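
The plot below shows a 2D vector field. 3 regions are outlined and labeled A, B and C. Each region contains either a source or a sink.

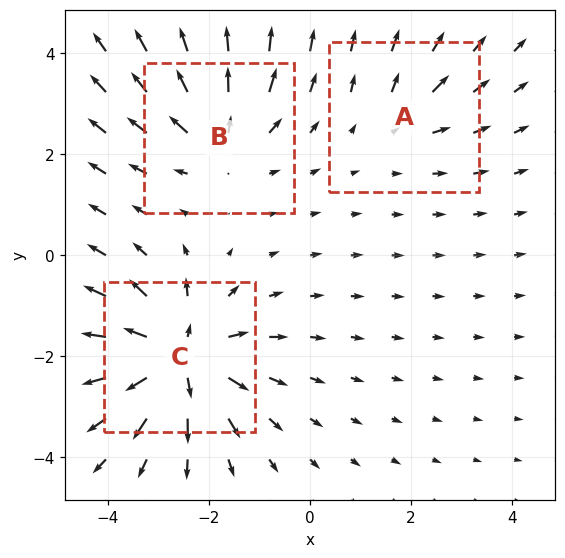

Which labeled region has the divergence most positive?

C

Divergence at each region's feature centre — A: about +2, B: about +3, C: about +5. Region C is most positive.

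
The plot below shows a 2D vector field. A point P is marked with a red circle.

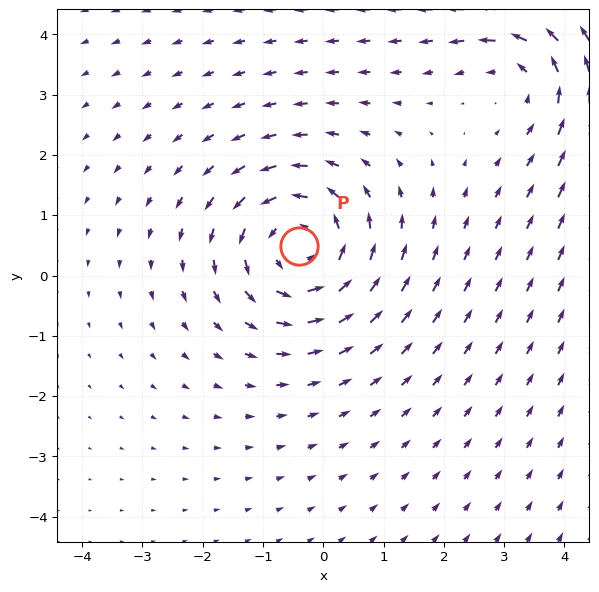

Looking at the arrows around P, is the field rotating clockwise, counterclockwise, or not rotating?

Near P at (-0.4, 0.5) the arrows circulate counterclockwise. The curl (z-component) there is about +4; positive curl means counterclockwise rotation.

counterclockwise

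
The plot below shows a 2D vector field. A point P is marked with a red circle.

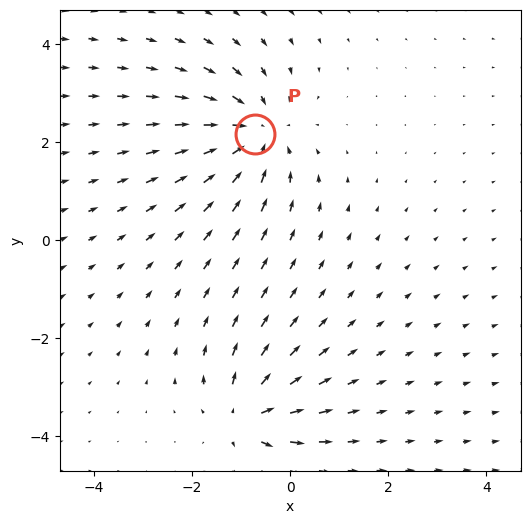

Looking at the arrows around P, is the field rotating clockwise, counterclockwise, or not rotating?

not rotating

Near P at (-0.7, 2.2) the arrows show no circulation. The curl there is ≈0.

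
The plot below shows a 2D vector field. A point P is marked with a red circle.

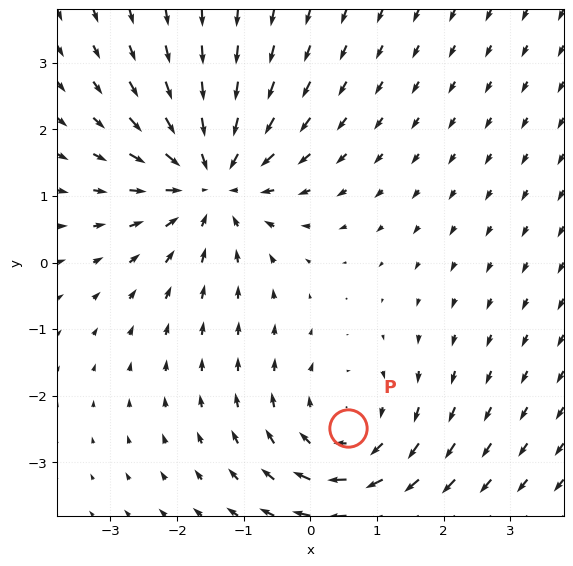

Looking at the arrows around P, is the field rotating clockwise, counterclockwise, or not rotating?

clockwise

Near P at (0.6, -2.5) the arrows circulate clockwise. The curl (z-component) there is about -4; negative curl means clockwise rotation.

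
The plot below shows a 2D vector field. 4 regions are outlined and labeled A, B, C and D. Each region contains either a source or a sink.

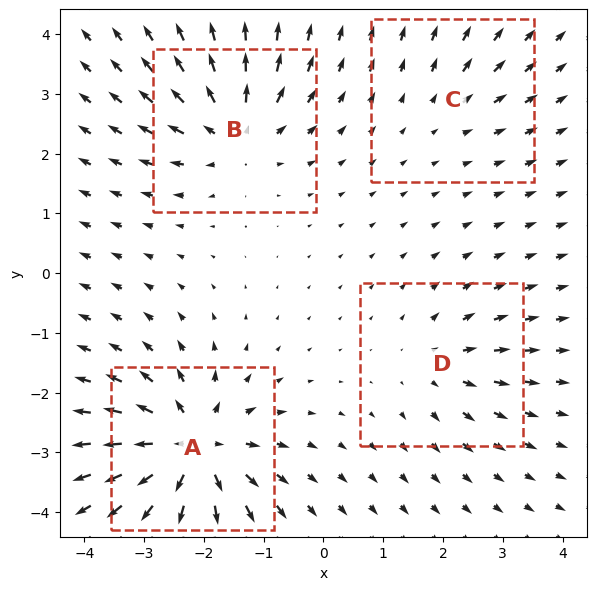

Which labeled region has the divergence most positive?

A

Divergence at each region's feature centre — A: about +9, B: about +6, C: about +2, D: about +4. Region A is most positive.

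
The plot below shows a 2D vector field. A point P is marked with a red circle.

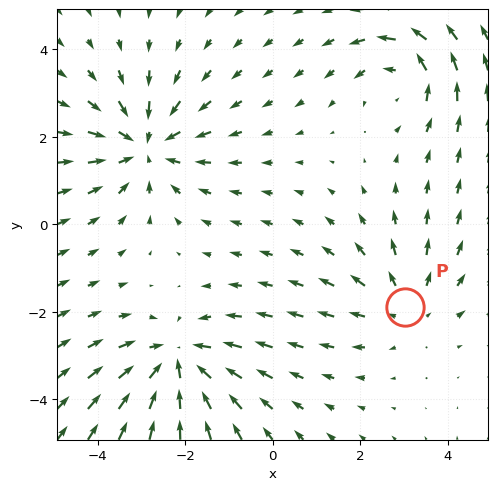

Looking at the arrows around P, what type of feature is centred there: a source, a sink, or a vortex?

source

At P (3.0, -1.9) the arrows spread outward. Divergence about +3, curl ≈0 — positive divergence with near-zero curl is a source.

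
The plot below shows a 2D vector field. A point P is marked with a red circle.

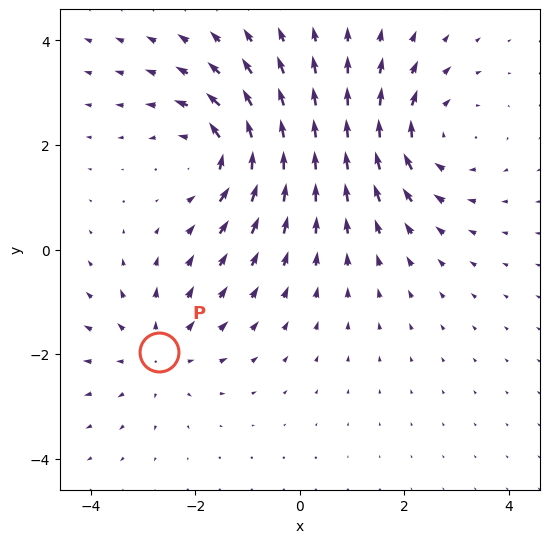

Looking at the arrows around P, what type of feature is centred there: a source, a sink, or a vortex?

At P (-2.7, -2.0) the arrows spread outward. Divergence about +3, curl ≈0 — positive divergence with near-zero curl is a source.

source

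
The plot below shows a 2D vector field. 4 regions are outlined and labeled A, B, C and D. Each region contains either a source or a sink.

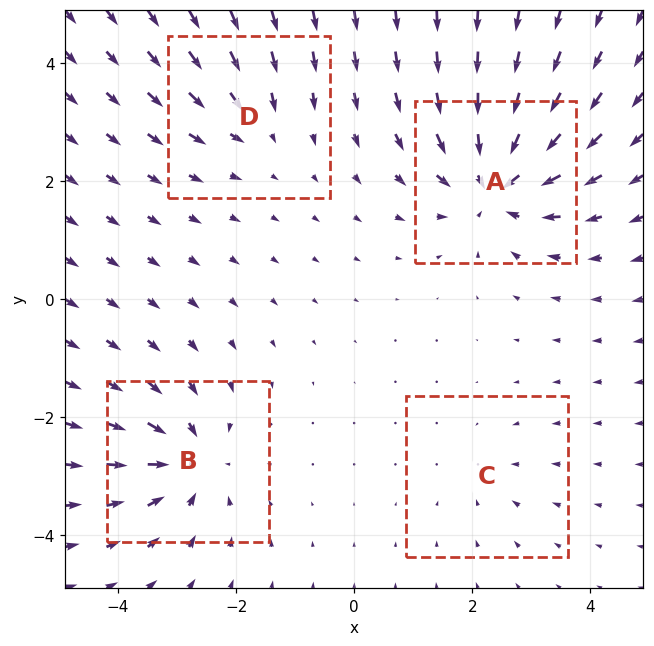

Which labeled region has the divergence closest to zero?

Divergence at each region's feature centre — A: about -8, B: about -6, C: about -2, D: about -4. Region C is closest to zero.

C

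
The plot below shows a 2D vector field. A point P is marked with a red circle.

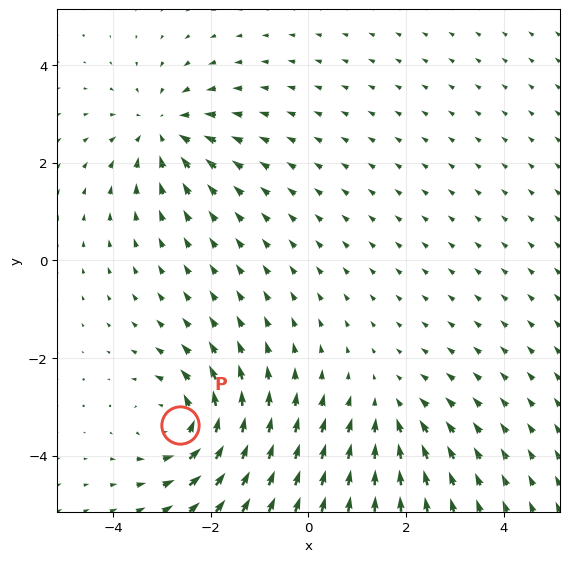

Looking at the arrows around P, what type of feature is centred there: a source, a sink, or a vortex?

vortex

At P (-2.6, -3.4) the arrows circulate counterclockwise. Divergence ≈0, curl about +5 — near-zero divergence with nonzero curl is a vortex.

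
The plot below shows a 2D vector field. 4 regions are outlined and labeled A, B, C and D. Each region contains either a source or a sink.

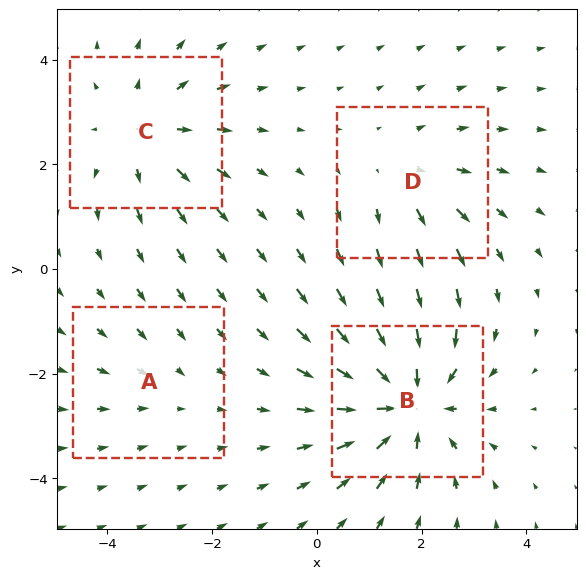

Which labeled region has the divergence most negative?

B

Divergence at each region's feature centre — A: about -2, B: about -6, C: about +4, D: about +3. Region B is most negative.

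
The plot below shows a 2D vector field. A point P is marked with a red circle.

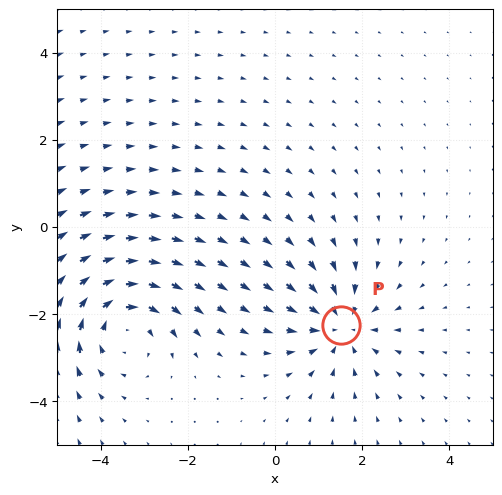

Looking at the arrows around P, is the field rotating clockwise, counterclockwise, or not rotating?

Near P at (1.5, -2.3) the arrows show no circulation. The curl there is ≈0.

not rotating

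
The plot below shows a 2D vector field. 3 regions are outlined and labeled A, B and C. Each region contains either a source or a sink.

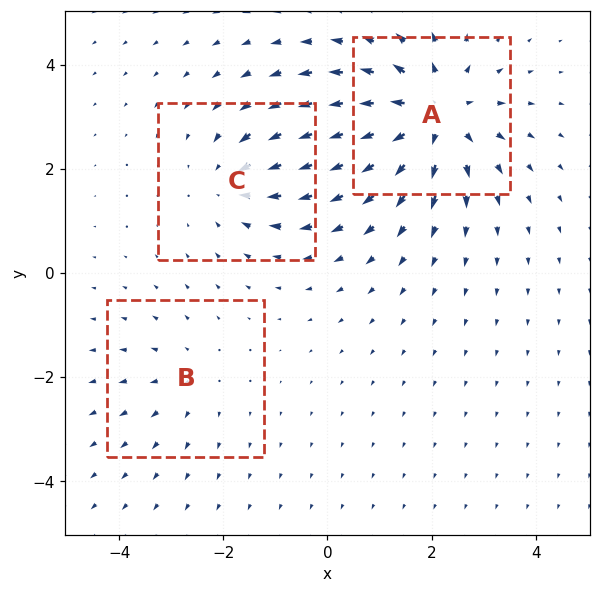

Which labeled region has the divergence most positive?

Divergence at each region's feature centre — A: about +5, B: about +2, C: about -3. Region A is most positive.

A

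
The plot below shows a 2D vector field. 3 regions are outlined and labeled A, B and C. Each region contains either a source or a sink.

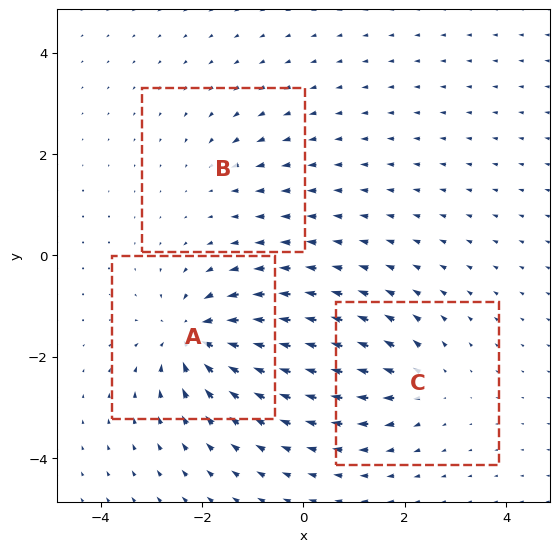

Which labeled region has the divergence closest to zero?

Divergence at each region's feature centre — A: about -6, B: about -2, C: about +3. Region B is closest to zero.

B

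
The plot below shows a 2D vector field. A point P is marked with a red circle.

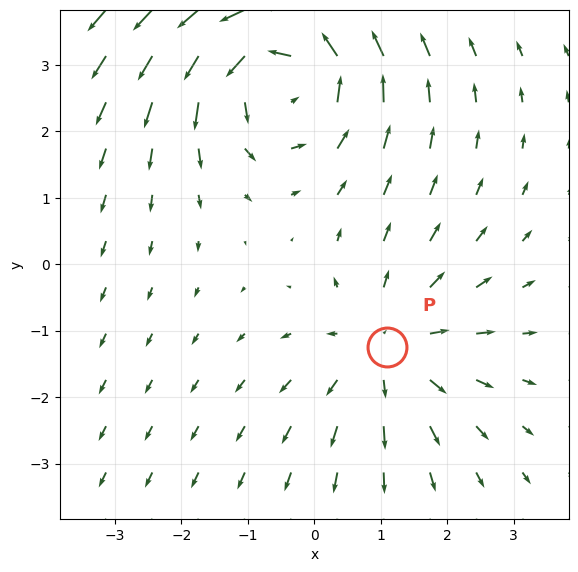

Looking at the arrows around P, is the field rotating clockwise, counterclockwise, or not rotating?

not rotating

Near P at (1.1, -1.2) the arrows show no circulation. The curl there is ≈0.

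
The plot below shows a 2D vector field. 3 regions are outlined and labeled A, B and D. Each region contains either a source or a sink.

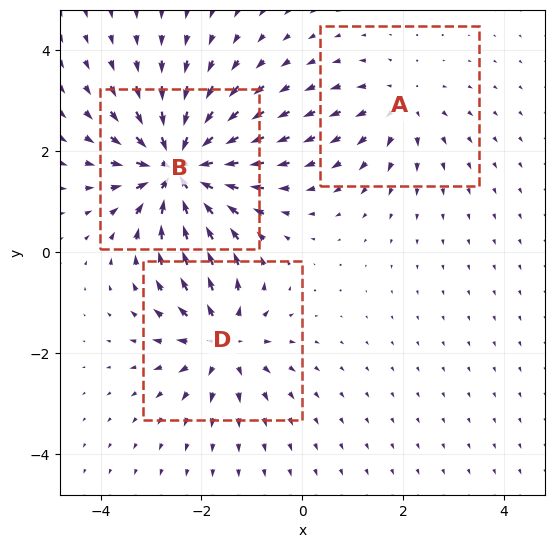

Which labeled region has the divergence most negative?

B

Divergence at each region's feature centre — A: about +3, B: about -6, D: about +4. Region B is most negative.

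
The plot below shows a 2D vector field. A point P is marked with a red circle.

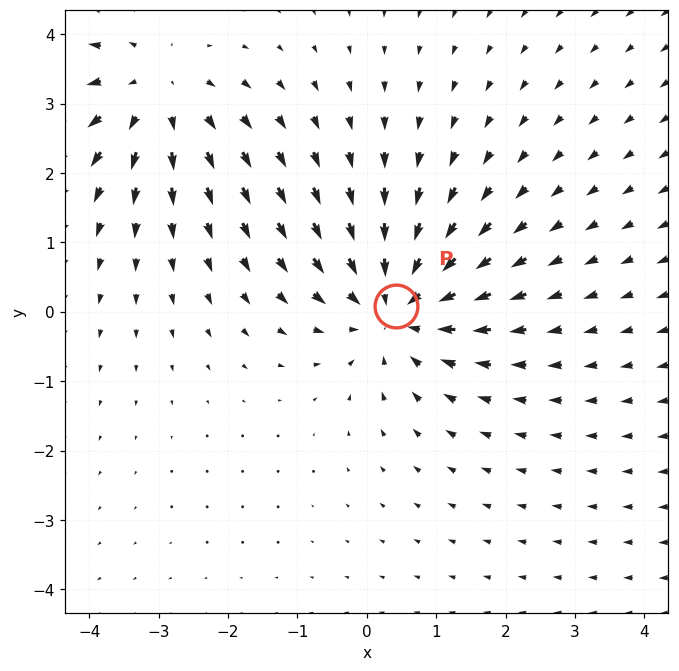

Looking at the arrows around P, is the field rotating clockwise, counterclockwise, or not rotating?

not rotating

Near P at (0.4, 0.1) the arrows show no circulation. The curl there is ≈0.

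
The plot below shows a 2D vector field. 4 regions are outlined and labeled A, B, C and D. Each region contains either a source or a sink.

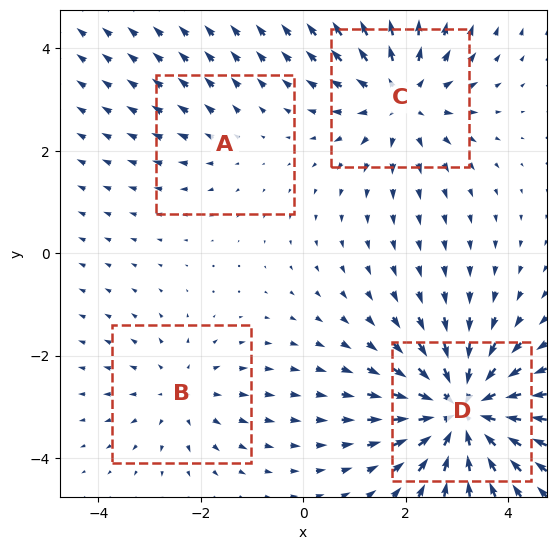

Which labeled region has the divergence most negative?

D

Divergence at each region's feature centre — A: about +2, B: about +3, C: about +5, D: about -7. Region D is most negative.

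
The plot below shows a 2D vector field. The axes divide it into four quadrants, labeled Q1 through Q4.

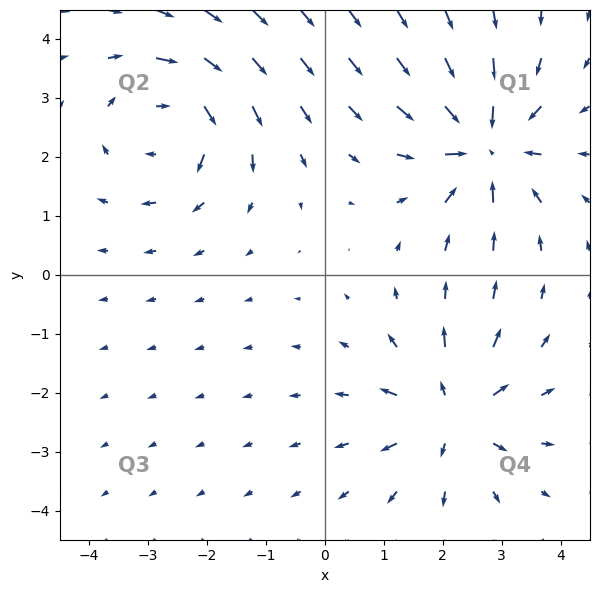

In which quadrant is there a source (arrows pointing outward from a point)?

Q4

The source sits at approximately (2.2, -2.4), which lies in quadrant Q4. The divergence there is about +5, positive as expected for a source.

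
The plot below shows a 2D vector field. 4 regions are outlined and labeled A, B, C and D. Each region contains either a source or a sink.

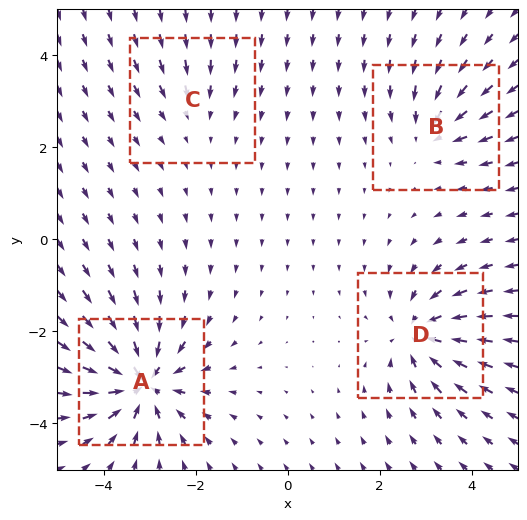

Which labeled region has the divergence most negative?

Divergence at each region's feature centre — A: about -8, B: about -4, C: about -2, D: about -6. Region A is most negative.

A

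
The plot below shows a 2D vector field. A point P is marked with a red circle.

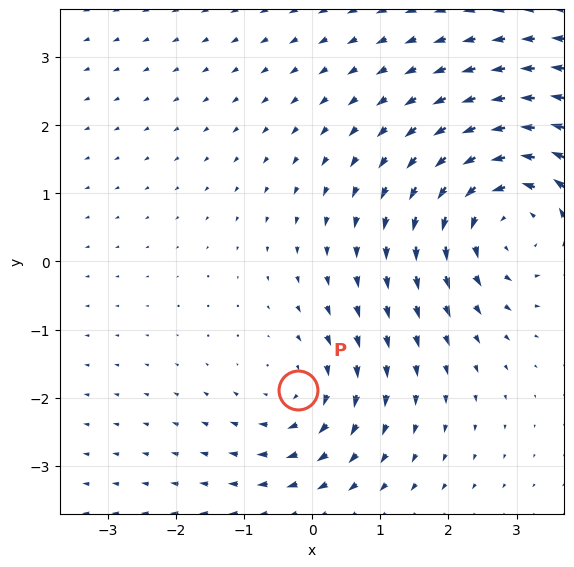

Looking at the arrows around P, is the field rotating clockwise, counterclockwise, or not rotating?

clockwise

Near P at (-0.2, -1.9) the arrows circulate clockwise. The curl (z-component) there is about -3; negative curl means clockwise rotation.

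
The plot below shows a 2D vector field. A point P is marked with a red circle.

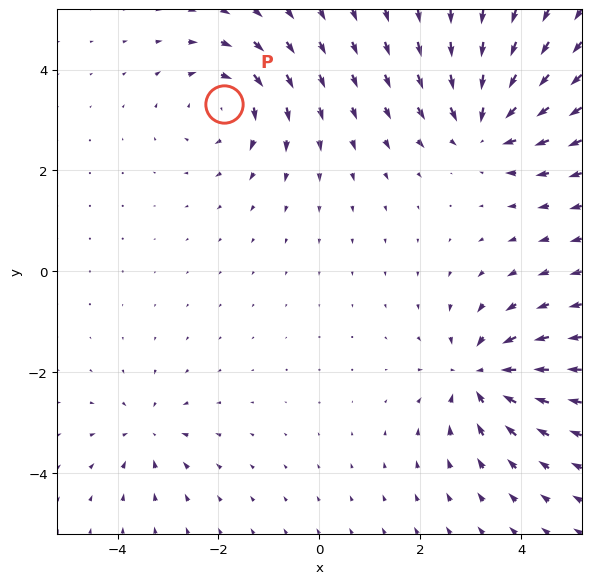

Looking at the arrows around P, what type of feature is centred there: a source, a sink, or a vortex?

At P (-1.9, 3.3) the arrows circulate clockwise. Divergence ≈0, curl about -4 — near-zero divergence with nonzero curl is a vortex.

vortex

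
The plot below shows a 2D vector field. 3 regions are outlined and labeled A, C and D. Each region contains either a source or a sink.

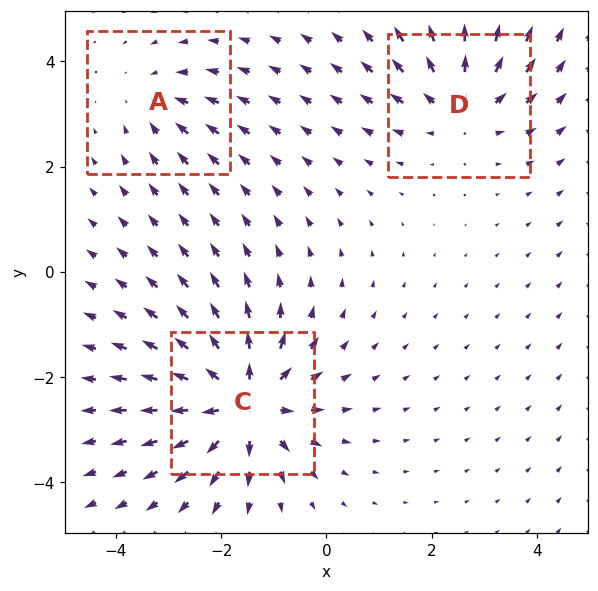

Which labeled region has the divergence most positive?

C

Divergence at each region's feature centre — A: about -2, C: about +6, D: about +4. Region C is most positive.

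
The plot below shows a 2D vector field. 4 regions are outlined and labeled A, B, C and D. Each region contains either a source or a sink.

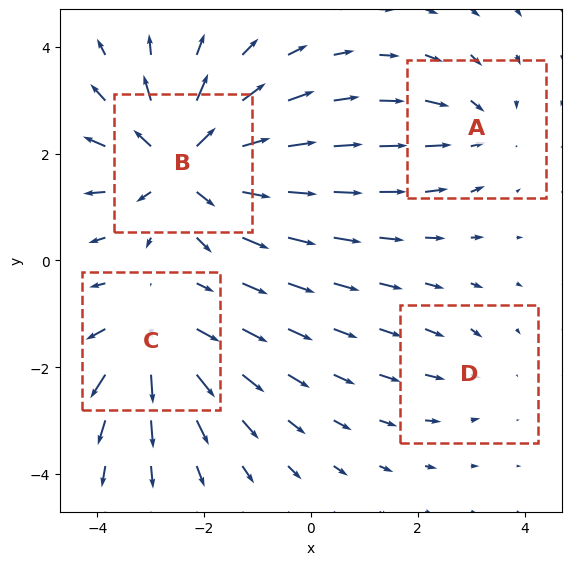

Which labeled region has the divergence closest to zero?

Divergence at each region's feature centre — A: about -3, B: about +7, C: about +5, D: about -2. Region D is closest to zero.

D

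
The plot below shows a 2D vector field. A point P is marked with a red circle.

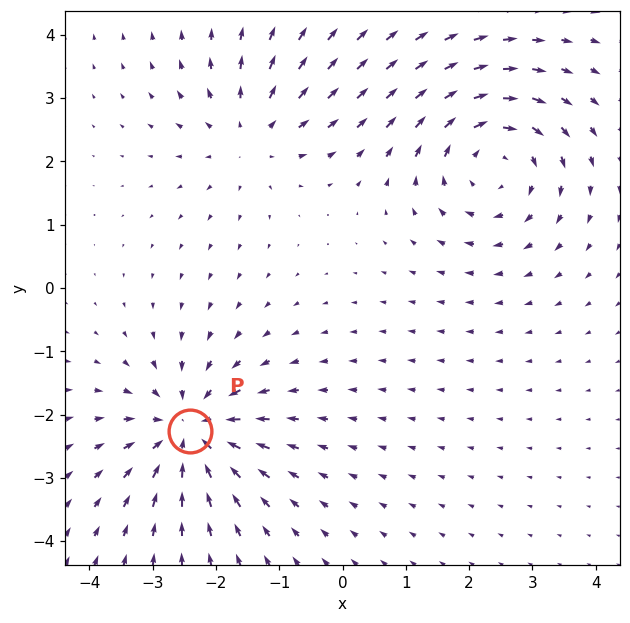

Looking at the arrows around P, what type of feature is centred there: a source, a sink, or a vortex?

sink

At P (-2.4, -2.3) the arrows converge inward. Divergence about -5, curl ≈0 — negative divergence with near-zero curl is a sink.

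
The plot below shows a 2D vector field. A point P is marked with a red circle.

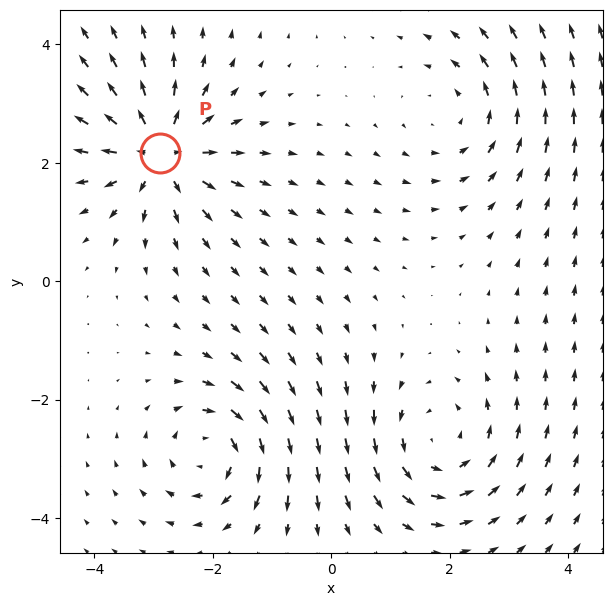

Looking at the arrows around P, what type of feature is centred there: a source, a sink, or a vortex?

At P (-2.9, 2.2) the arrows spread outward. Divergence about +6, curl ≈0 — positive divergence with near-zero curl is a source.

source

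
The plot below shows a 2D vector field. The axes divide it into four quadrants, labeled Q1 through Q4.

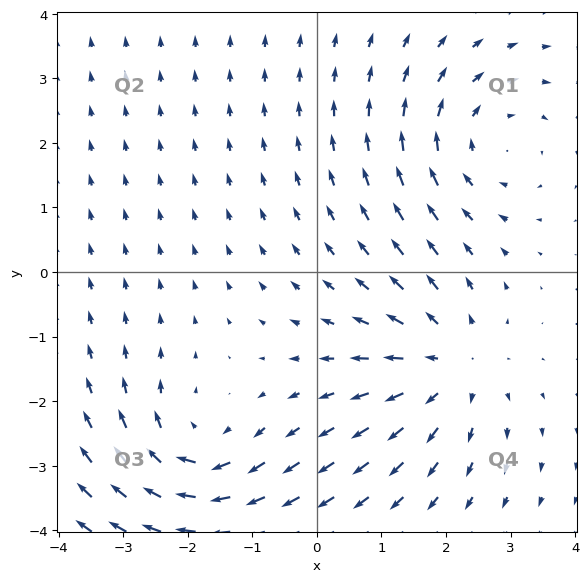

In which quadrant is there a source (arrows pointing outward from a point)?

Q4

The source sits at approximately (2.1, -1.4), which lies in quadrant Q4. The divergence there is about +3, positive as expected for a source.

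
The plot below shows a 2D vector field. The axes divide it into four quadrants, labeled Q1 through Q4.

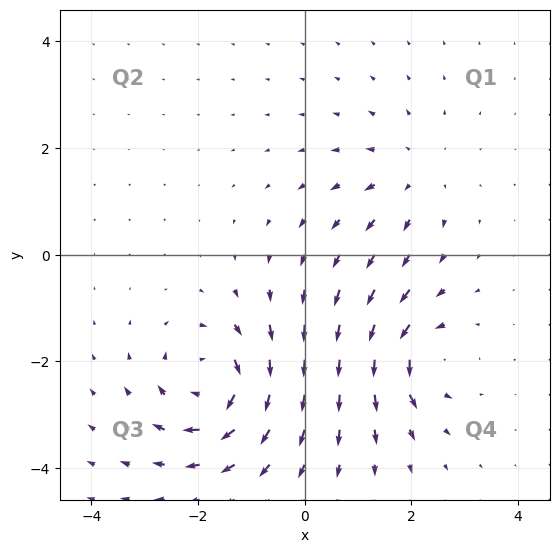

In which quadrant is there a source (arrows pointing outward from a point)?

Q1

The source sits at approximately (2.0, 1.5), which lies in quadrant Q1. The divergence there is about +2, positive as expected for a source.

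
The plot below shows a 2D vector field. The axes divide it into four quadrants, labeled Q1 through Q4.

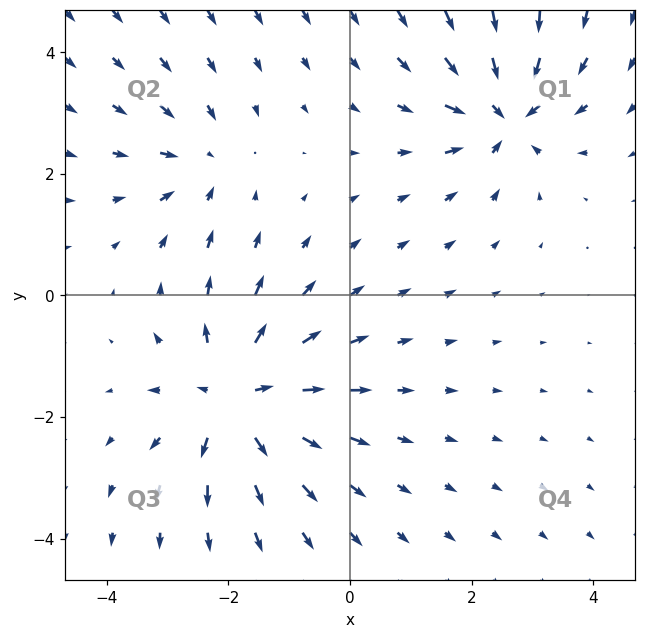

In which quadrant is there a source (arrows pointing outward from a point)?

The source sits at approximately (-1.9, -1.7), which lies in quadrant Q3. The divergence there is about +5, positive as expected for a source.

Q3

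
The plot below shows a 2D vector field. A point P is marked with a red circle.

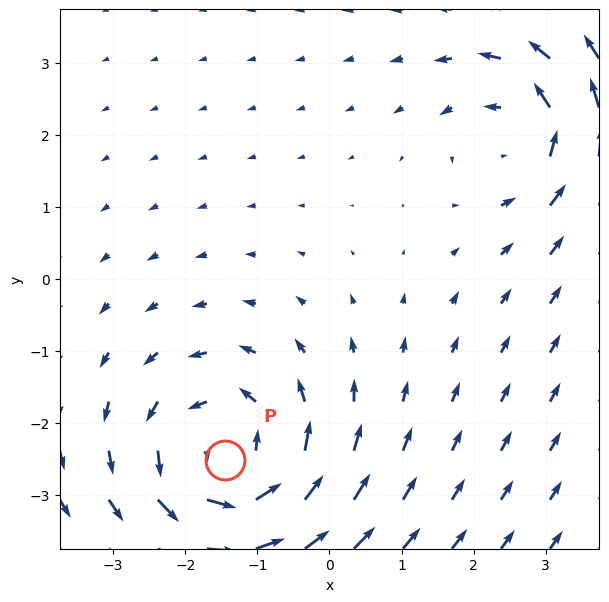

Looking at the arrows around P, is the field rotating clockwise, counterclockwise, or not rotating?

Near P at (-1.4, -2.5) the arrows circulate counterclockwise. The curl (z-component) there is about +4; positive curl means counterclockwise rotation.

counterclockwise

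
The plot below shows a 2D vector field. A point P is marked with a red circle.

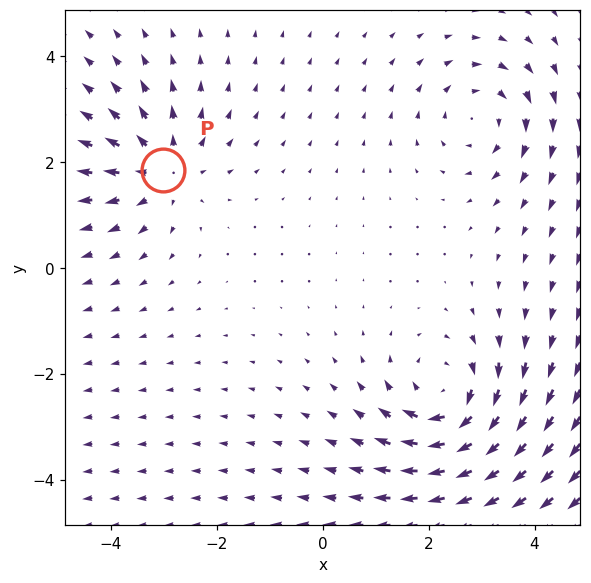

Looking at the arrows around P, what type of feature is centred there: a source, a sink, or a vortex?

source

At P (-3.0, 1.8) the arrows spread outward. Divergence about +3, curl ≈0 — positive divergence with near-zero curl is a source.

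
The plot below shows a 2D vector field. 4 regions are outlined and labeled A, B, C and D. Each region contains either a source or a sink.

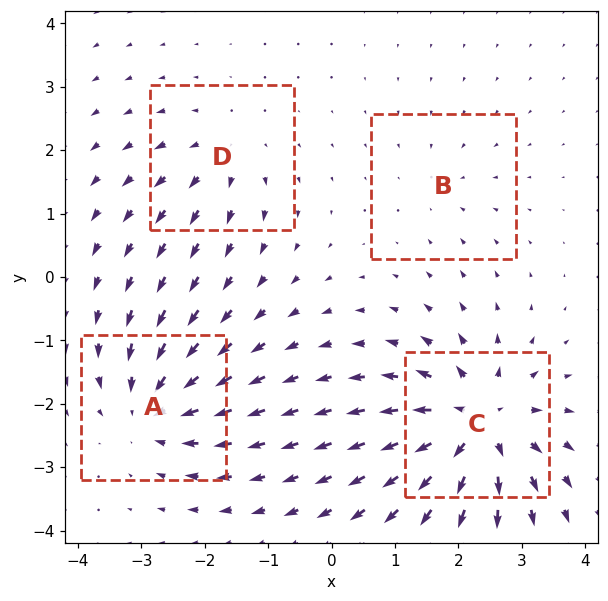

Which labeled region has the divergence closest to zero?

B

Divergence at each region's feature centre — A: about -6, B: about -2, C: about +9, D: about +4. Region B is closest to zero.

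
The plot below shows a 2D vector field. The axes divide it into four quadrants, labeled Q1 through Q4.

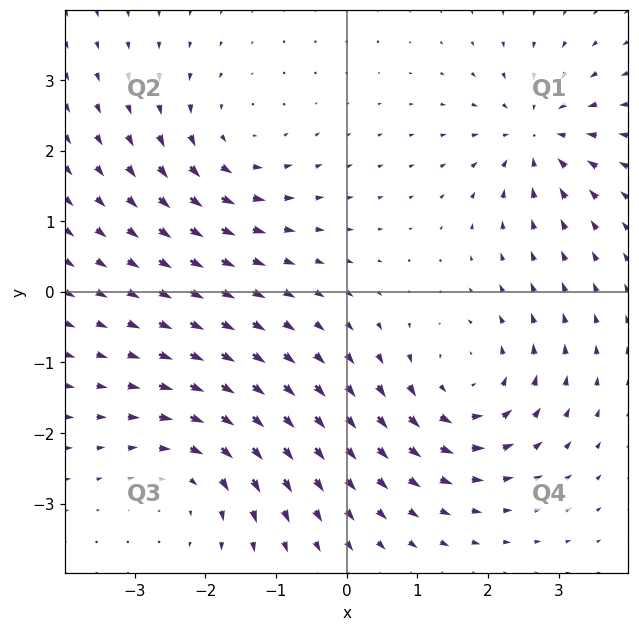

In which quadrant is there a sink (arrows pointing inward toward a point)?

Q1

The sink sits at approximately (2.7, 2.2), which lies in quadrant Q1. The divergence there is about -5, negative as expected for a sink.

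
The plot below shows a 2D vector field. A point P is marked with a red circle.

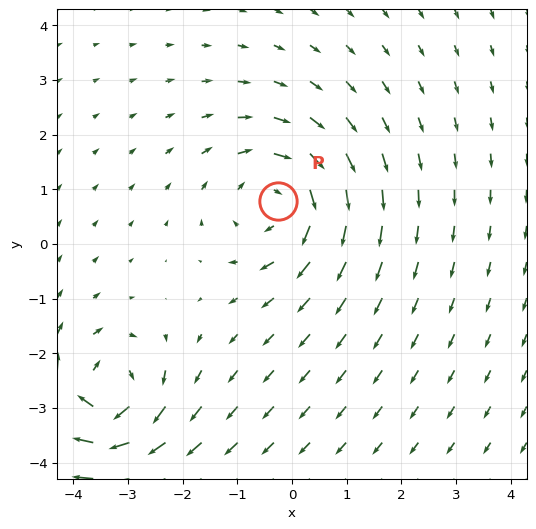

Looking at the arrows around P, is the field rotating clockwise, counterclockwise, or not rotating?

clockwise

Near P at (-0.3, 0.8) the arrows circulate clockwise. The curl (z-component) there is about -4; negative curl means clockwise rotation.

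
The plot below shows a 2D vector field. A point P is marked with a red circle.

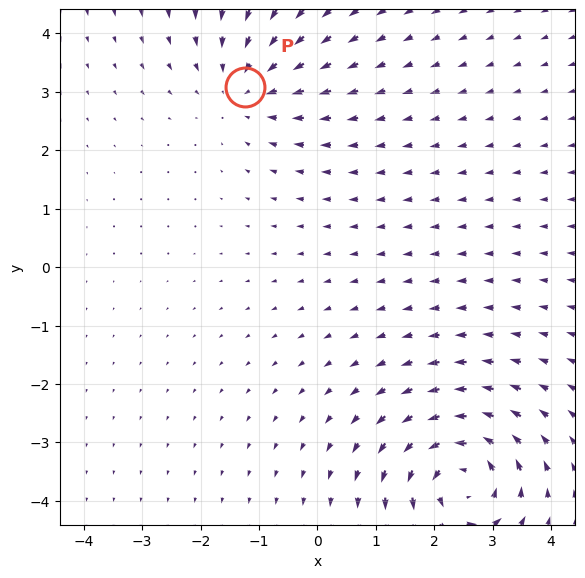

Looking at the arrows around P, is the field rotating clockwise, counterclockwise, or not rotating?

Near P at (-1.2, 3.1) the arrows show no circulation. The curl there is ≈0.

not rotating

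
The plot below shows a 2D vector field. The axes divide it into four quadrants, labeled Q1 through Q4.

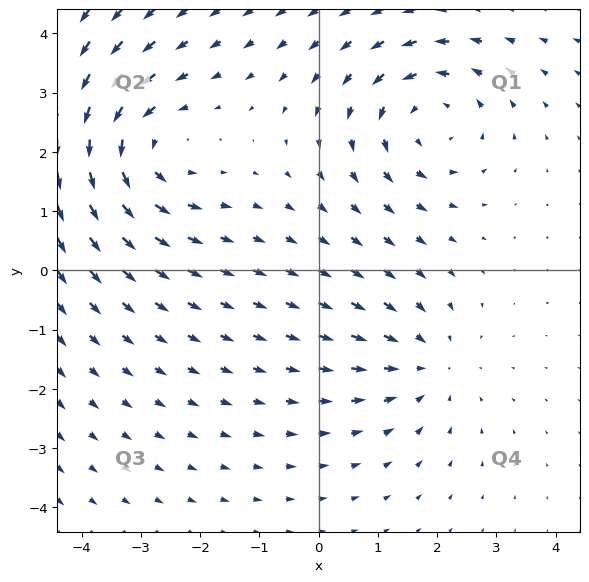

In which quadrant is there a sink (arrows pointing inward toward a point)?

The sink sits at approximately (1.8, -1.6), which lies in quadrant Q4. The divergence there is about -2, negative as expected for a sink.

Q4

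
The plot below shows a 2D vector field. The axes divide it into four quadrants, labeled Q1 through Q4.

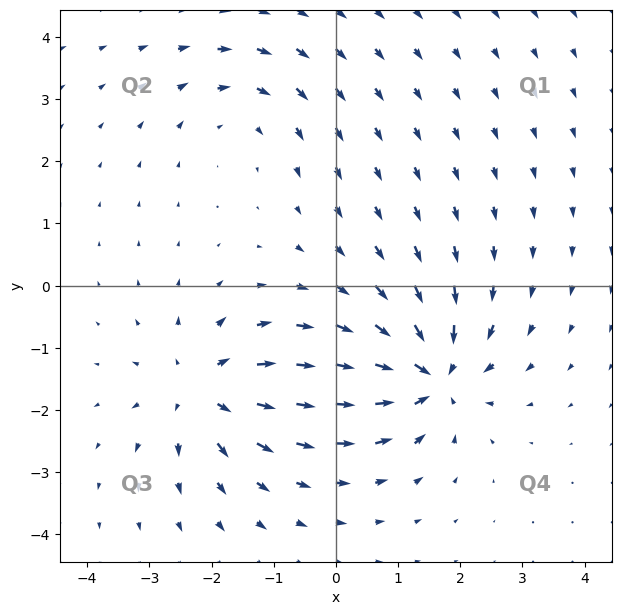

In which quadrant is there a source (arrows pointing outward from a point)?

Q3

The source sits at approximately (-2.1, -1.7), which lies in quadrant Q3. The divergence there is about +4, positive as expected for a source.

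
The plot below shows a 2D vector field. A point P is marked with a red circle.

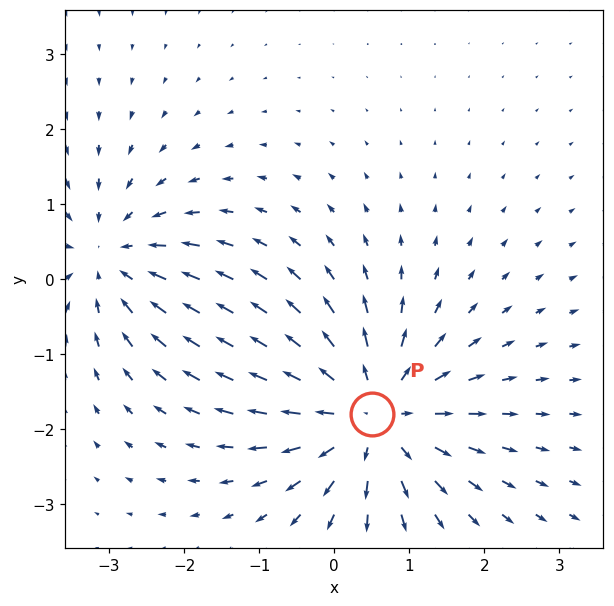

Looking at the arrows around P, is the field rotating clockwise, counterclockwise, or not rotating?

Near P at (0.5, -1.8) the arrows show no circulation. The curl there is ≈0.

not rotating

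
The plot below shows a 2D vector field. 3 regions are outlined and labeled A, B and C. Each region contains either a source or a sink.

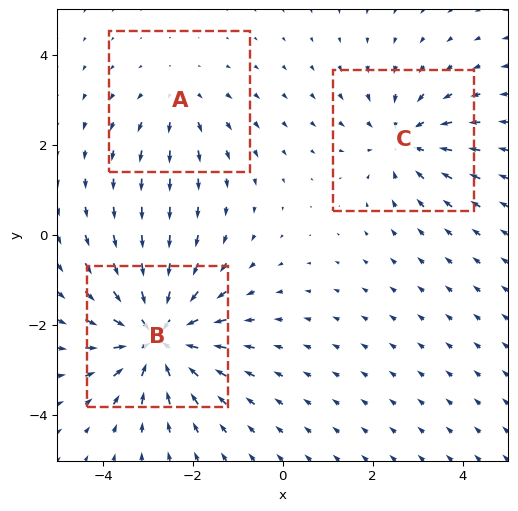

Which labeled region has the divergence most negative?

B

Divergence at each region's feature centre — A: about +2, B: about -5, C: about -3. Region B is most negative.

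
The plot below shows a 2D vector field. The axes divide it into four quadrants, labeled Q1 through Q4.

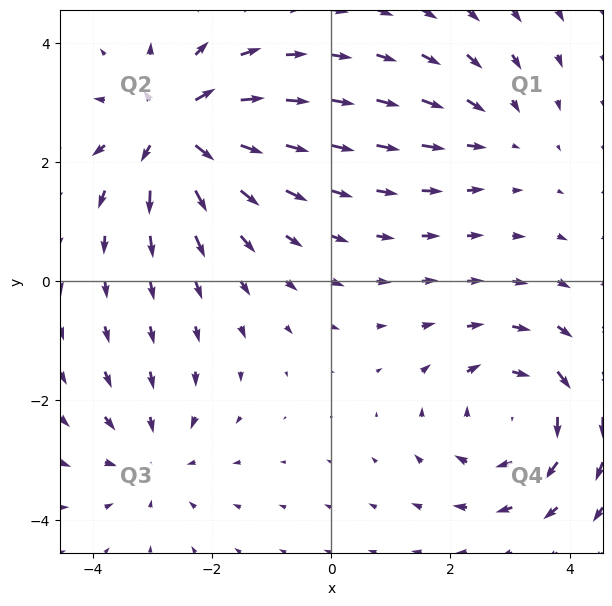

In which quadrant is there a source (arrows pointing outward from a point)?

Q2

The source sits at approximately (-2.6, 2.6), which lies in quadrant Q2. The divergence there is about +6, positive as expected for a source.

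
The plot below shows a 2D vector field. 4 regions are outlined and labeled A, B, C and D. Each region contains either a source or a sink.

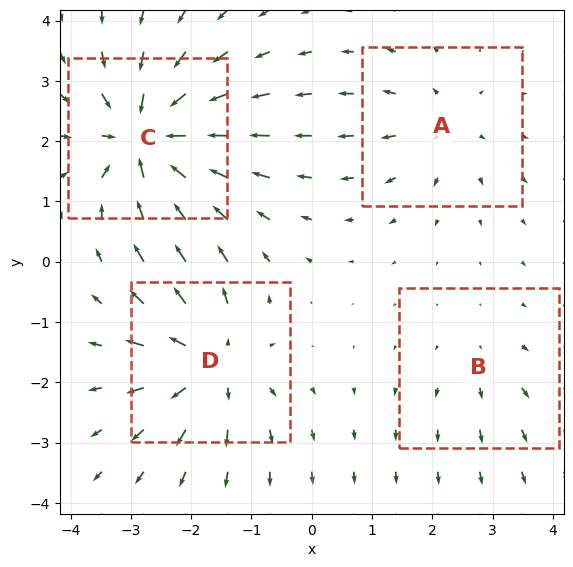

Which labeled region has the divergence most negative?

Divergence at each region's feature centre — A: about +4, B: about +2, C: about -8, D: about +6. Region C is most negative.

C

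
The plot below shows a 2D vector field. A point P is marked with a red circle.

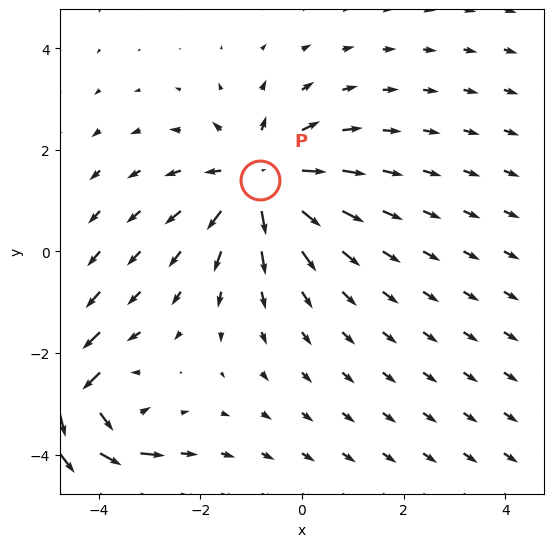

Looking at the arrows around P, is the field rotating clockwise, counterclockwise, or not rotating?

Near P at (-0.8, 1.4) the arrows show no circulation. The curl there is ≈0.

not rotating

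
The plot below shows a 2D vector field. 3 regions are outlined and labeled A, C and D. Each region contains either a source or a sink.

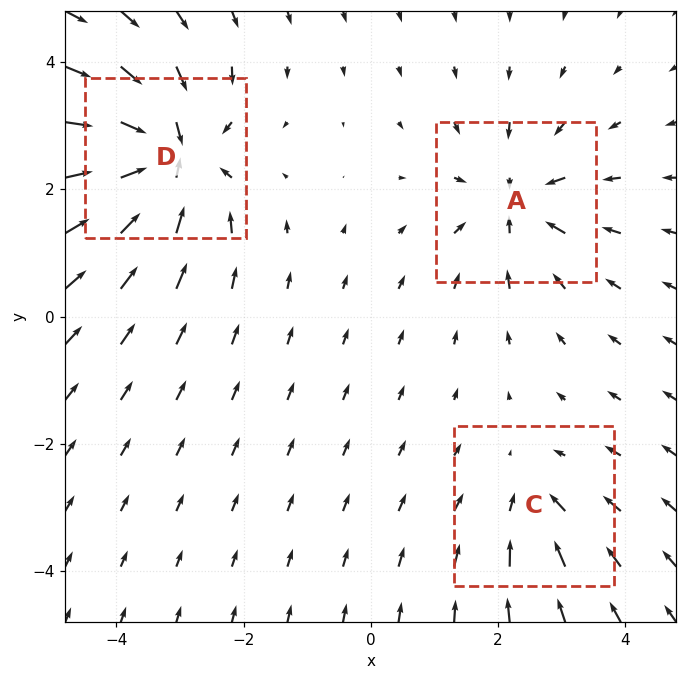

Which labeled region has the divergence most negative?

D

Divergence at each region's feature centre — A: about -4, C: about -2, D: about -5. Region D is most negative.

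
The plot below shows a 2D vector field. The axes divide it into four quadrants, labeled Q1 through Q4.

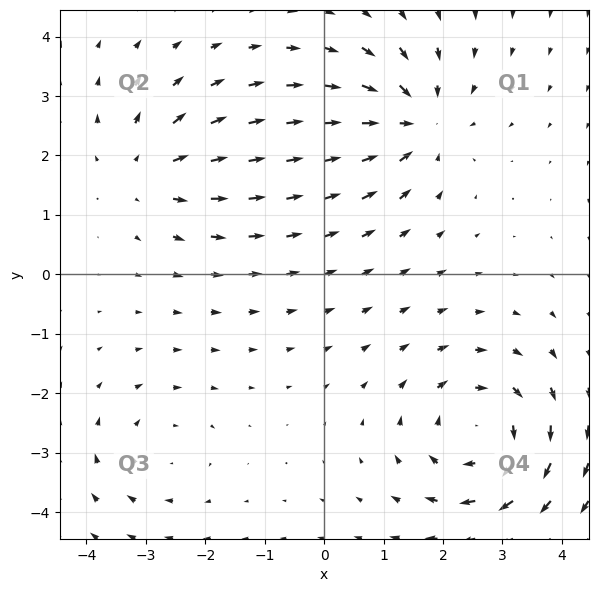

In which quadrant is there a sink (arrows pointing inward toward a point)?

The sink sits at approximately (1.5, 2.6), which lies in quadrant Q1. The divergence there is about -5, negative as expected for a sink.

Q1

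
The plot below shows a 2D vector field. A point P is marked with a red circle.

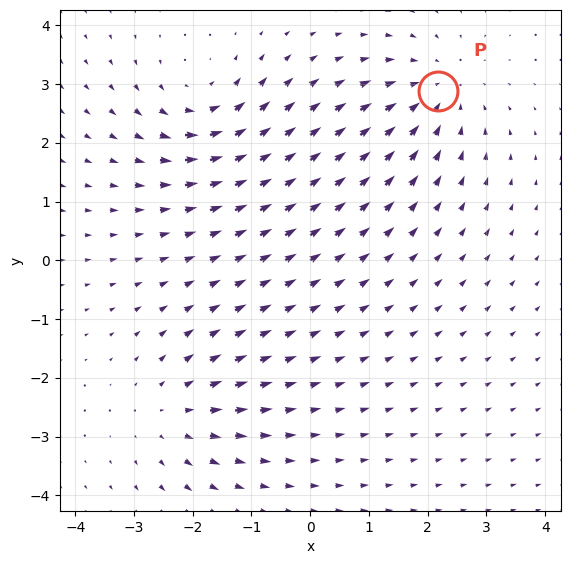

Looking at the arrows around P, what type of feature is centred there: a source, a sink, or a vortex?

At P (2.2, 2.9) the arrows converge inward. Divergence about -3, curl ≈0 — negative divergence with near-zero curl is a sink.

sink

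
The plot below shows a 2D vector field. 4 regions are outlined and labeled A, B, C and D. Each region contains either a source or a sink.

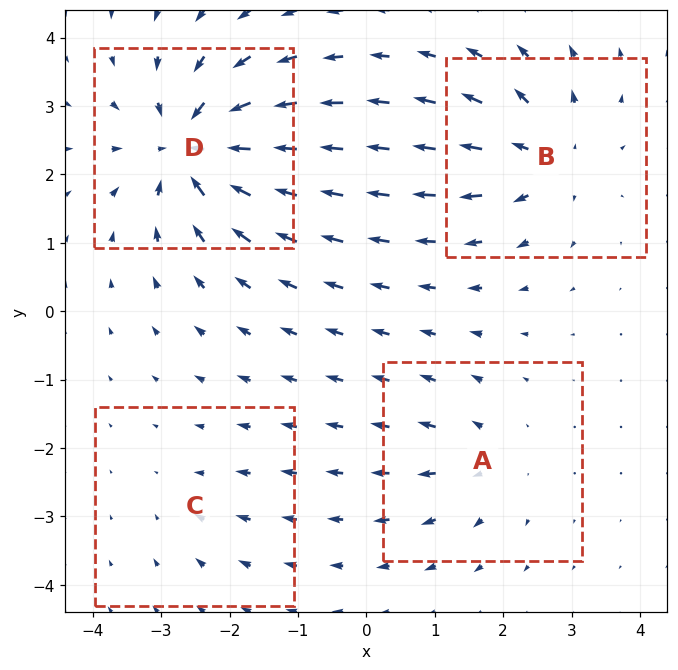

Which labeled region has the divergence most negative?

Divergence at each region's feature centre — A: about +4, B: about +6, C: about -2, D: about -9. Region D is most negative.

D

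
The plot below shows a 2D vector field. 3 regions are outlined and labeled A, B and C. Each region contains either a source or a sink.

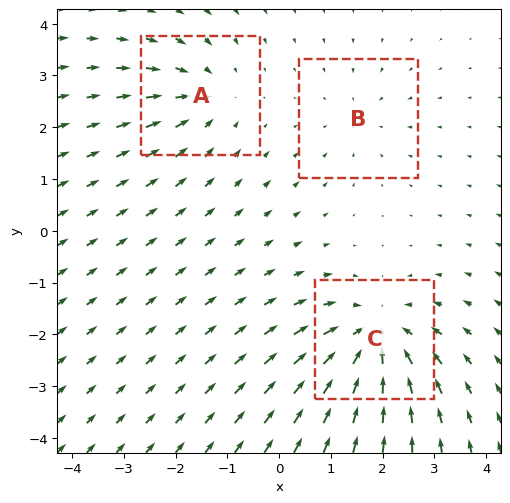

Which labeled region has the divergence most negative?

Divergence at each region's feature centre — A: about -3, B: about -2, C: about -5. Region C is most negative.

C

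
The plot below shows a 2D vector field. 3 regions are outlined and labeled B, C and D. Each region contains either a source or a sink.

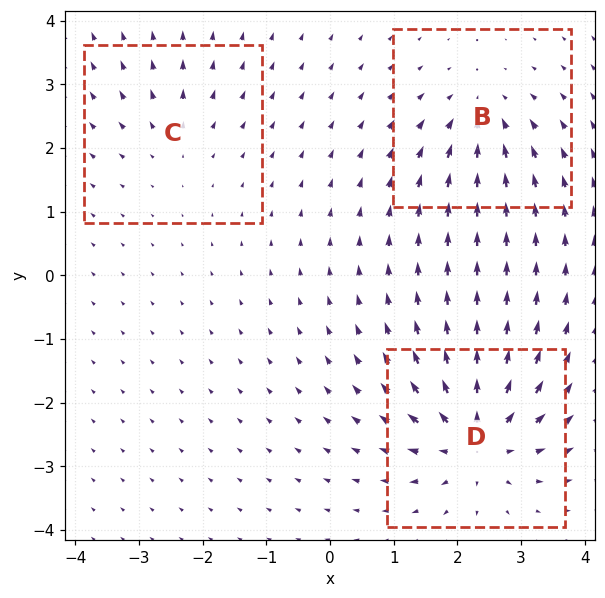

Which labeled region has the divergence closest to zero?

C

Divergence at each region's feature centre — B: about -4, C: about +2, D: about +6. Region C is closest to zero.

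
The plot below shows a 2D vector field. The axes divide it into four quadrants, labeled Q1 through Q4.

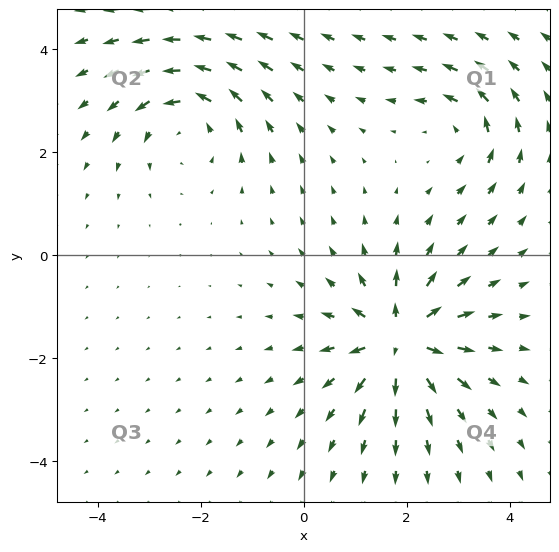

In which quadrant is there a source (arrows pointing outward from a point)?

The source sits at approximately (1.9, -1.6), which lies in quadrant Q4. The divergence there is about +7, positive as expected for a source.

Q4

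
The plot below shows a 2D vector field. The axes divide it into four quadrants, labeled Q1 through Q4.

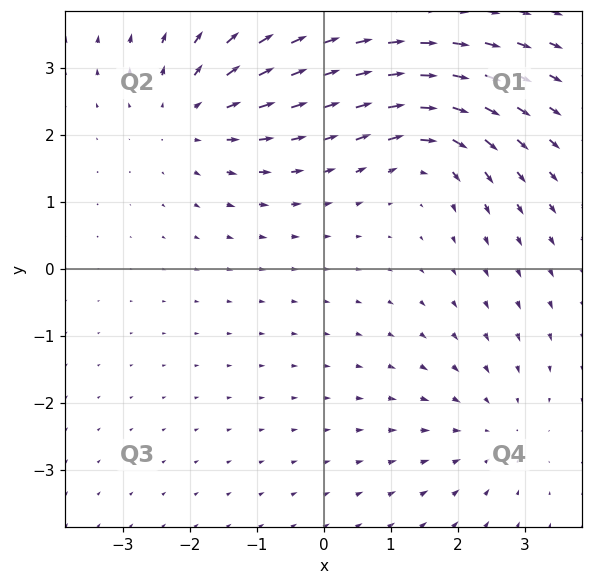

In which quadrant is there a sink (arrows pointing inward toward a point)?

The sink sits at approximately (2.5, -2.4), which lies in quadrant Q4. The divergence there is about -3, negative as expected for a sink.

Q4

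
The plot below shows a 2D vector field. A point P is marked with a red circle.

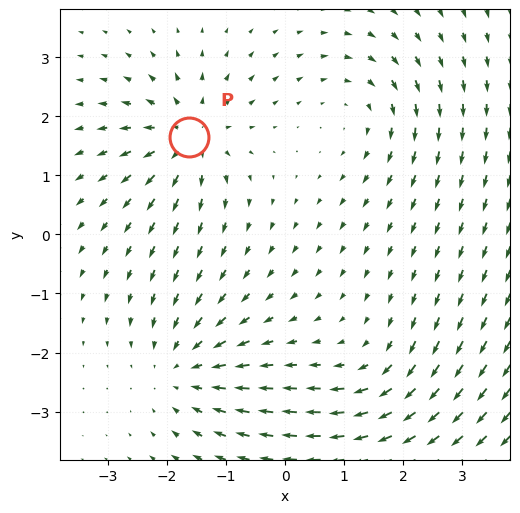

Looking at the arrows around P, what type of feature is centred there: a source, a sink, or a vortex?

At P (-1.6, 1.7) the arrows spread outward. Divergence about +5, curl ≈0 — positive divergence with near-zero curl is a source.

source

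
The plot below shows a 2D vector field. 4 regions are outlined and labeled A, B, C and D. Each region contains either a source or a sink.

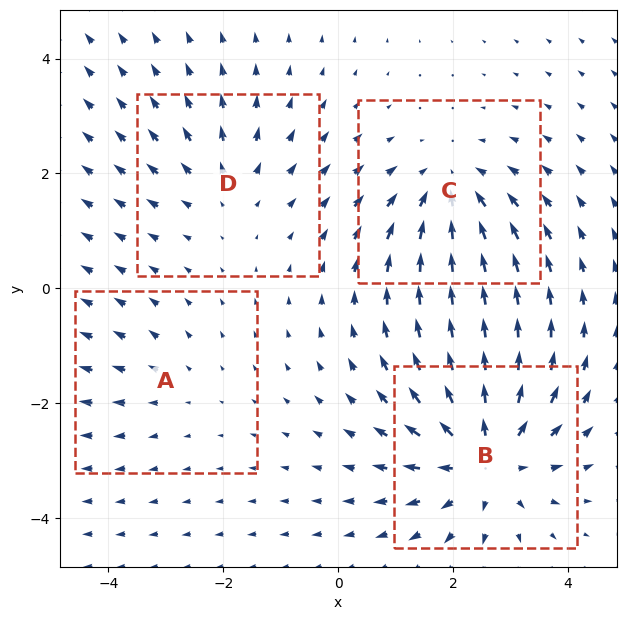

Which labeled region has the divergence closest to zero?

A

Divergence at each region's feature centre — A: about +2, B: about +6, C: about -4, D: about +3. Region A is closest to zero.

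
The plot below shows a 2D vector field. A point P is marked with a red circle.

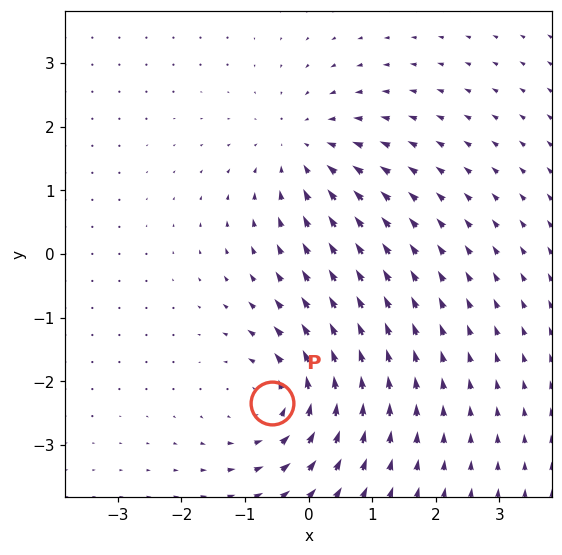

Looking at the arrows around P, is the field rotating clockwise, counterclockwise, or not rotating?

Near P at (-0.6, -2.3) the arrows circulate counterclockwise. The curl (z-component) there is about +4; positive curl means counterclockwise rotation.

counterclockwise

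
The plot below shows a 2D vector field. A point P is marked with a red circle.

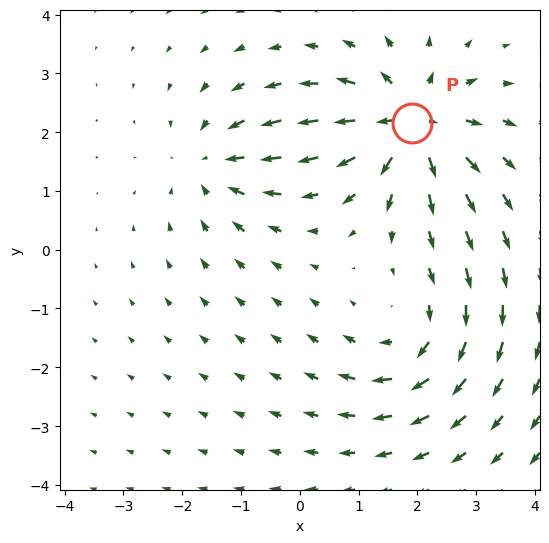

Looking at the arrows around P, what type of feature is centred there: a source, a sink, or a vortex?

At P (1.9, 2.1) the arrows spread outward. Divergence about +6, curl ≈0 — positive divergence with near-zero curl is a source.

source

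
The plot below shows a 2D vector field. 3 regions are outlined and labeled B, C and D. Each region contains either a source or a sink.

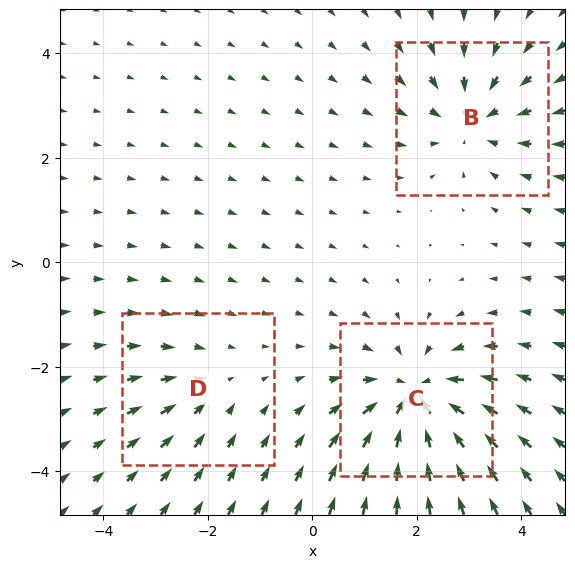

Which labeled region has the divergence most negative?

Divergence at each region's feature centre — B: about -3, C: about -4, D: about -2. Region C is most negative.

C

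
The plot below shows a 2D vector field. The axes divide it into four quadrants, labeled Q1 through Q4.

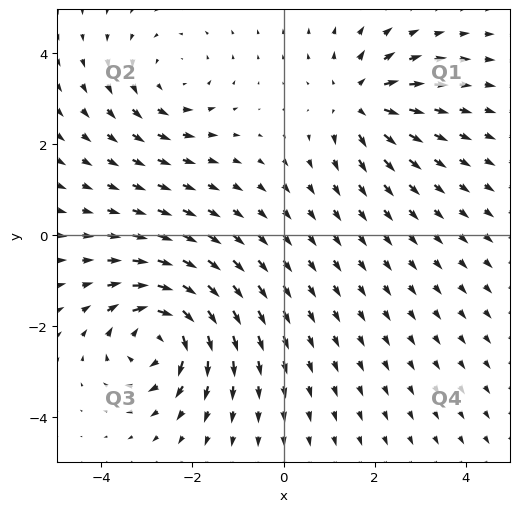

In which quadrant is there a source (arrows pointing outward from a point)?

The source sits at approximately (1.6, 3.0), which lies in quadrant Q1. The divergence there is about +4, positive as expected for a source.

Q1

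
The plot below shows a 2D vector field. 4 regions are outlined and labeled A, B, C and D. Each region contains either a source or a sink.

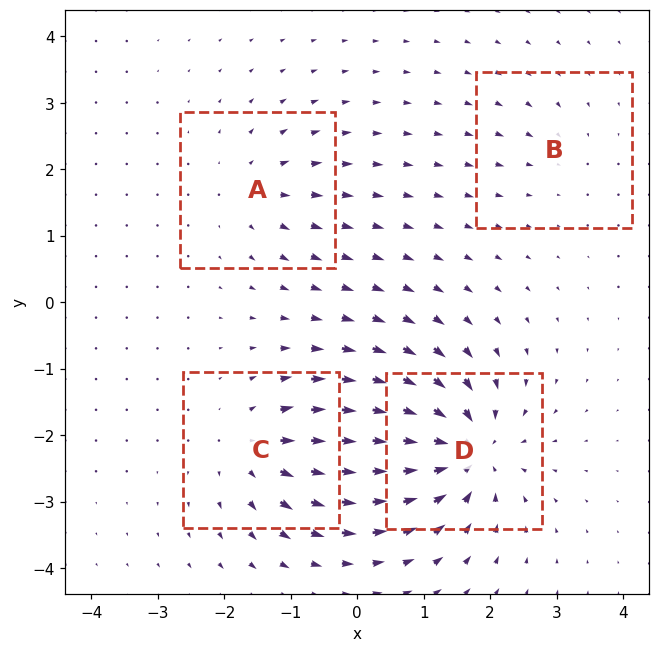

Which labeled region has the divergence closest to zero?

Divergence at each region's feature centre — A: about +4, B: about -2, C: about +6, D: about -9. Region B is closest to zero.

B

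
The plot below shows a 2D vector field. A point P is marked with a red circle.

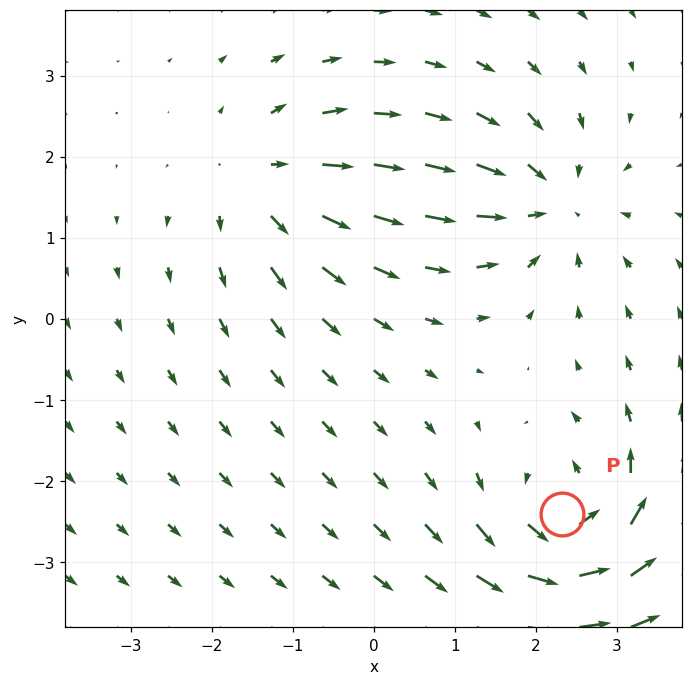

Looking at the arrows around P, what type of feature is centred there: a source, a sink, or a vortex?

At P (2.3, -2.4) the arrows circulate counterclockwise. Divergence ≈0, curl about +7 — near-zero divergence with nonzero curl is a vortex.

vortex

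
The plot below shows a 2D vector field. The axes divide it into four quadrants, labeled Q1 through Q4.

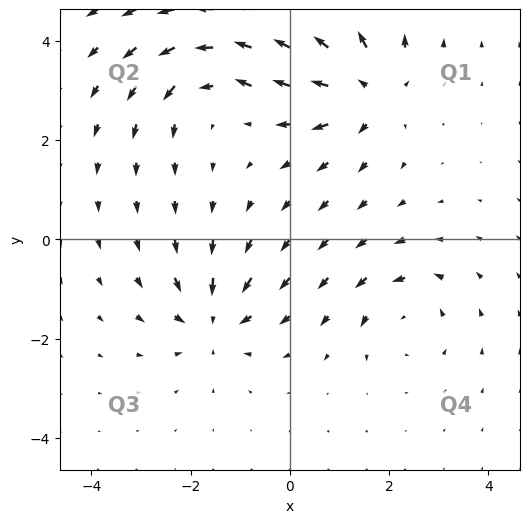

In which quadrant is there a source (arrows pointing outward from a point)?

The source sits at approximately (1.5, 3.0), which lies in quadrant Q1. The divergence there is about +5, positive as expected for a source.

Q1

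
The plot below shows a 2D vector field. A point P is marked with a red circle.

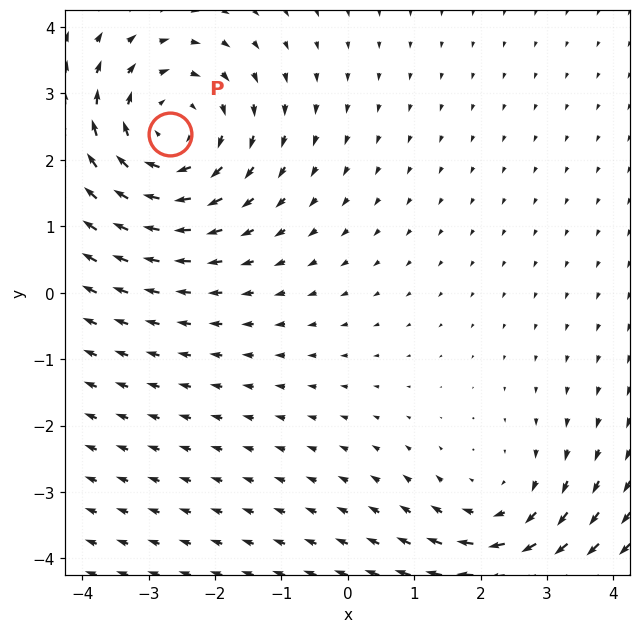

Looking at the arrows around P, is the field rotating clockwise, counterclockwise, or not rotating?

Near P at (-2.7, 2.4) the arrows circulate clockwise. The curl (z-component) there is about -4; negative curl means clockwise rotation.

clockwise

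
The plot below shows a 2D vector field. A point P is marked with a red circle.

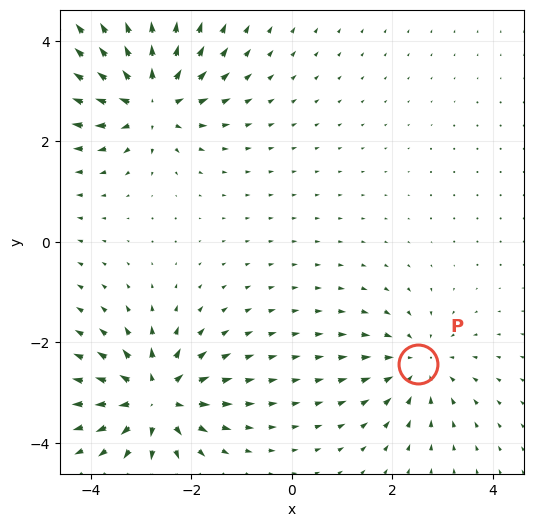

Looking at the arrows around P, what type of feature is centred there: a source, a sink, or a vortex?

At P (2.5, -2.4) the arrows converge inward. Divergence about -4, curl ≈0 — negative divergence with near-zero curl is a sink.

sink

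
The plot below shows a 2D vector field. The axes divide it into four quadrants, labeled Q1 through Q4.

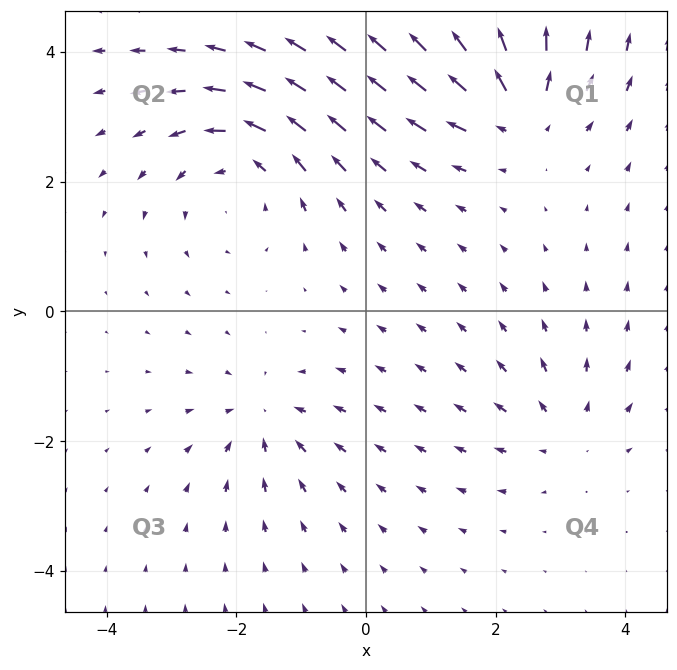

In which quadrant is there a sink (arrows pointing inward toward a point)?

The sink sits at approximately (-1.6, -1.6), which lies in quadrant Q3. The divergence there is about -4, negative as expected for a sink.

Q3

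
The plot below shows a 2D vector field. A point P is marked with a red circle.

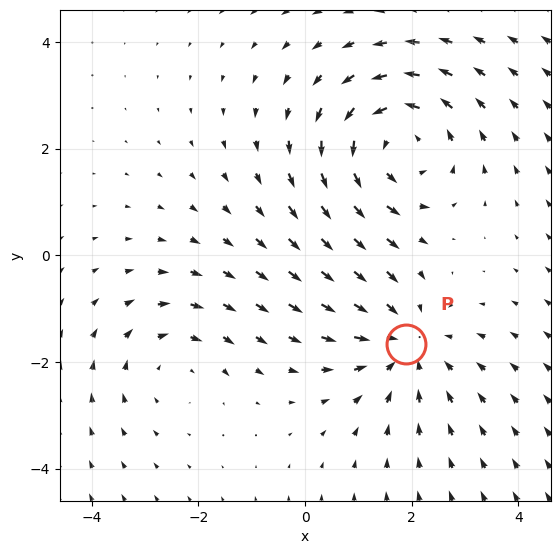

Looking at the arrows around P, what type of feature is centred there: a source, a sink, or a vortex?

At P (1.9, -1.7) the arrows converge inward. Divergence about -3, curl ≈0 — negative divergence with near-zero curl is a sink.

sink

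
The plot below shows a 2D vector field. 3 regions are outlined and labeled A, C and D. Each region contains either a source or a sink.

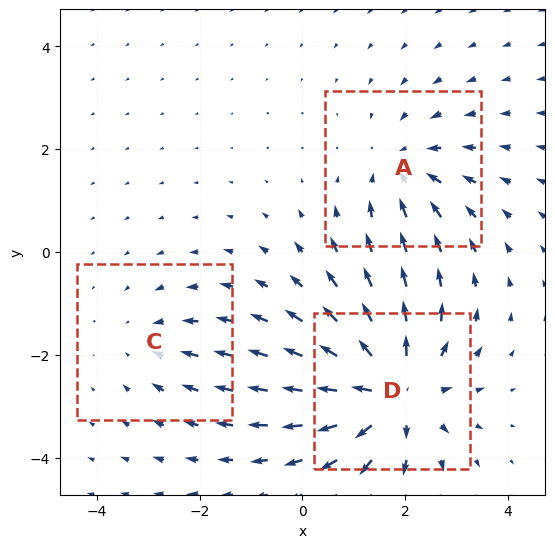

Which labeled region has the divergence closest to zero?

Divergence at each region's feature centre — A: about -3, C: about -2, D: about +5. Region C is closest to zero.

C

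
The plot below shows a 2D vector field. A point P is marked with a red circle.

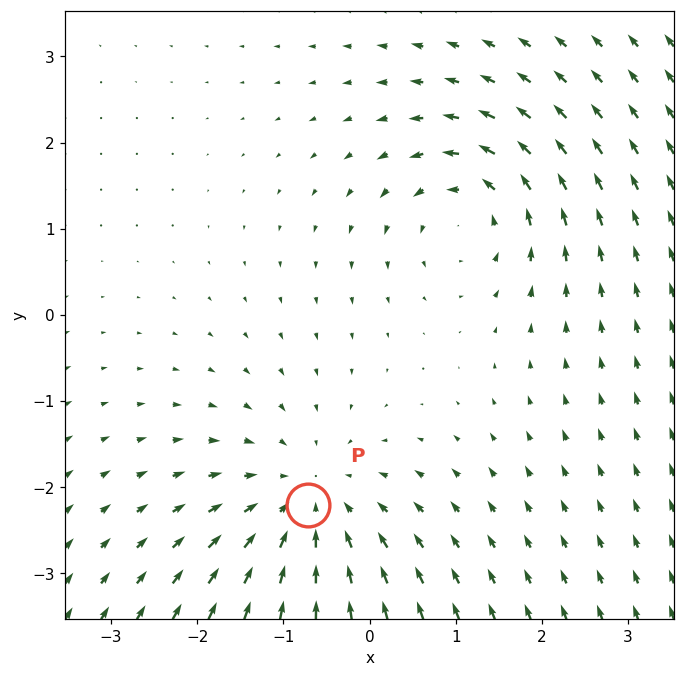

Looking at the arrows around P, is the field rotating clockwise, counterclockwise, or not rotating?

not rotating

Near P at (-0.7, -2.2) the arrows show no circulation. The curl there is ≈0.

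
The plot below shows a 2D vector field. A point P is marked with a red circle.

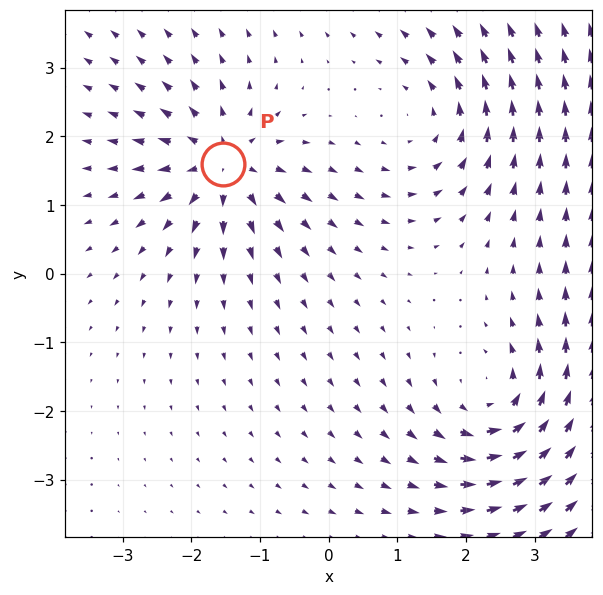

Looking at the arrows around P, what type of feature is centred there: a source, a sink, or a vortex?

At P (-1.5, 1.6) the arrows spread outward. Divergence about +4, curl ≈0 — positive divergence with near-zero curl is a source.

source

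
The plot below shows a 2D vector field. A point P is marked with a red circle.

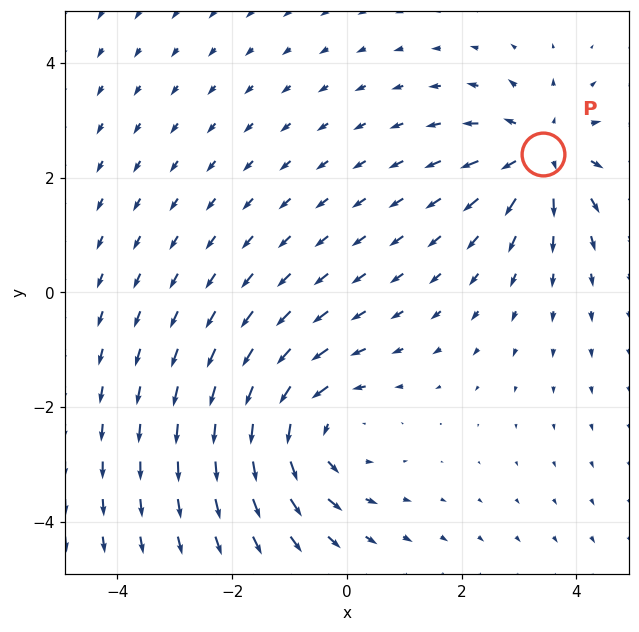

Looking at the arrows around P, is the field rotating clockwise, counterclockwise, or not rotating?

Near P at (3.4, 2.4) the arrows show no circulation. The curl there is ≈0.

not rotating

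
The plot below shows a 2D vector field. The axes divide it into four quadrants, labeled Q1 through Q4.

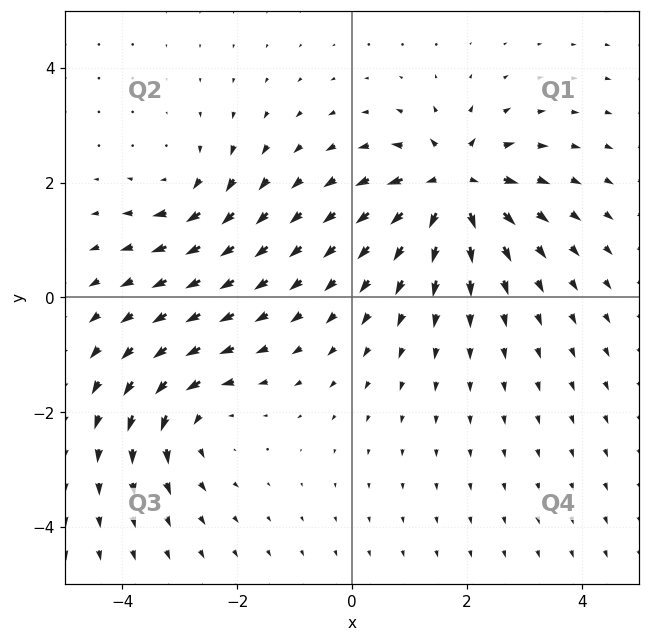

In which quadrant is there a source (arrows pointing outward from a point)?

The source sits at approximately (1.8, 2.0), which lies in quadrant Q1. The divergence there is about +7, positive as expected for a source.

Q1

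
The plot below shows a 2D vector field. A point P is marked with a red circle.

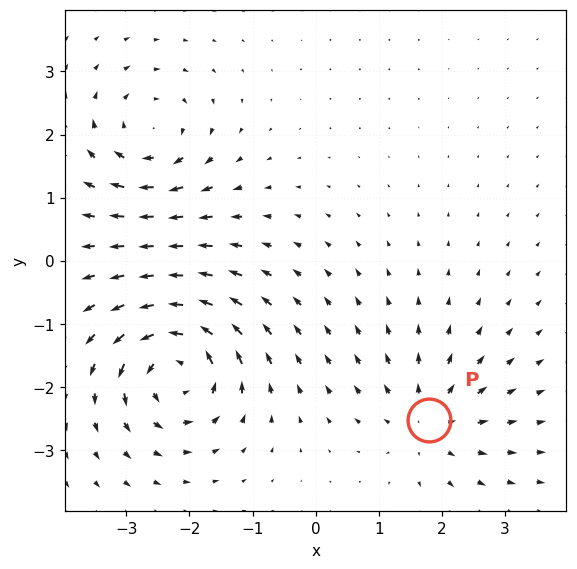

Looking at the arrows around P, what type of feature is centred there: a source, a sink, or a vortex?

At P (1.8, -2.5) the arrows spread outward. Divergence about +4, curl ≈0 — positive divergence with near-zero curl is a source.

source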